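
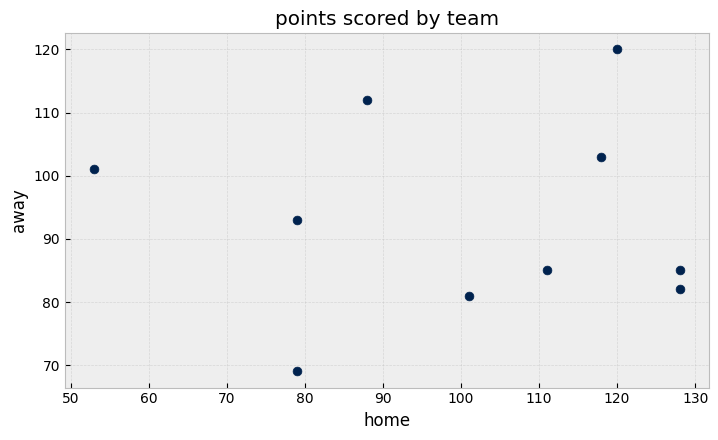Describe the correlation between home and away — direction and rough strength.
Points are roughly uncorrelated; weak (|r| ≈ 0.0).

no clear correlation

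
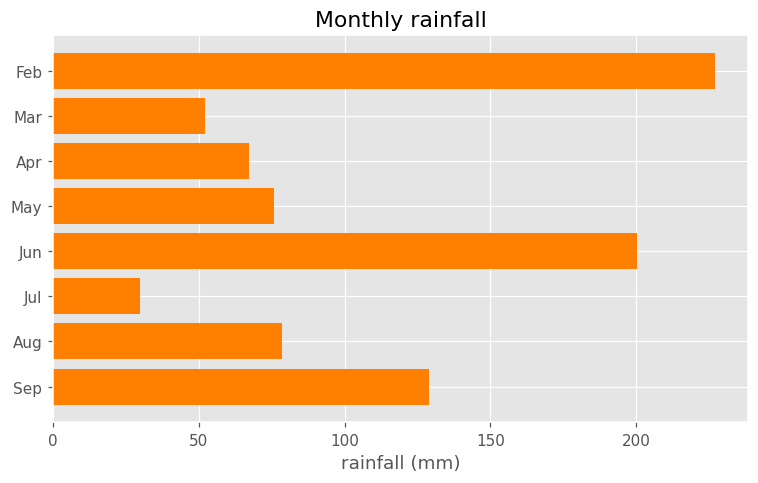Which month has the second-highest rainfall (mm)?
Jun

Top 3: Feb ≈ 220, Jun ≈ 200, Sep ≈ 120.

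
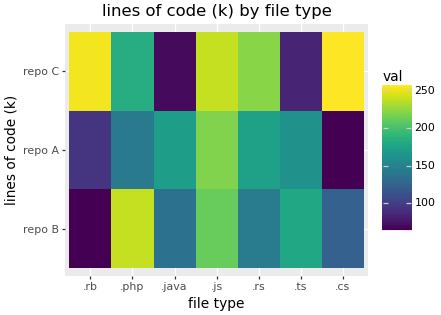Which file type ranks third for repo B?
.ts

Top 4 for repo B: .php ≈ 240, .js ≈ 220, .ts ≈ 180, .rs ≈ 140.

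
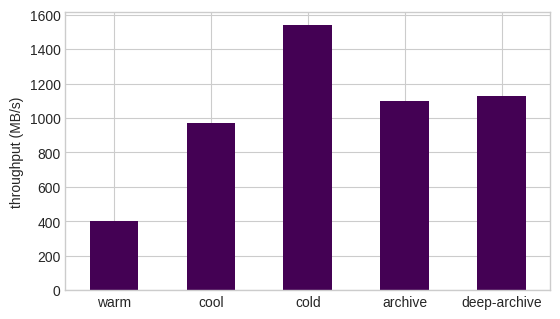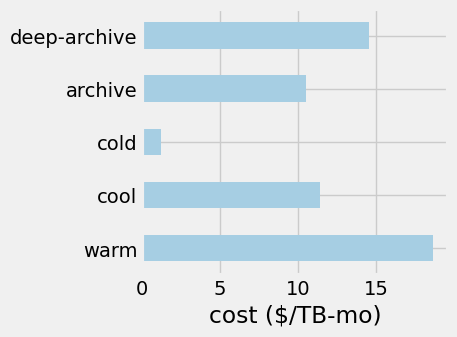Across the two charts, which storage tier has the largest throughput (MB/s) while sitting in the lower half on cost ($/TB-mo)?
cold

Chart 2 median cost ($/TB-mo) ≈ 12; below-median storage tiers: cold, archive. Among those, cold has the highest throughput (MB/s) (≈ 1600).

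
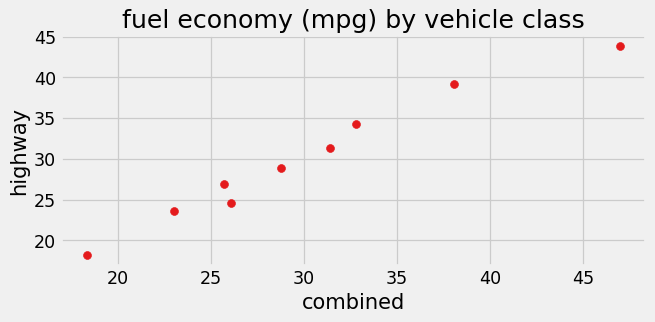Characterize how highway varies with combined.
Points are positively correlated; strong (|r| ≈ 1.0).

positive, strong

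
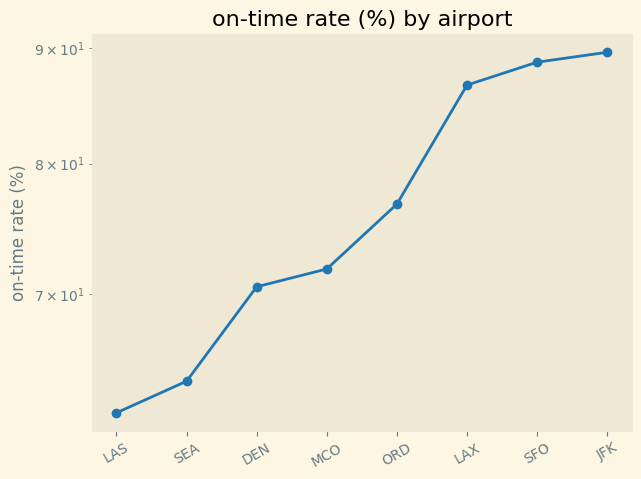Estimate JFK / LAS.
≈ 1.5×

JFK ≈ 90, LAS ≈ 60; 90/60 ≈ 1.5.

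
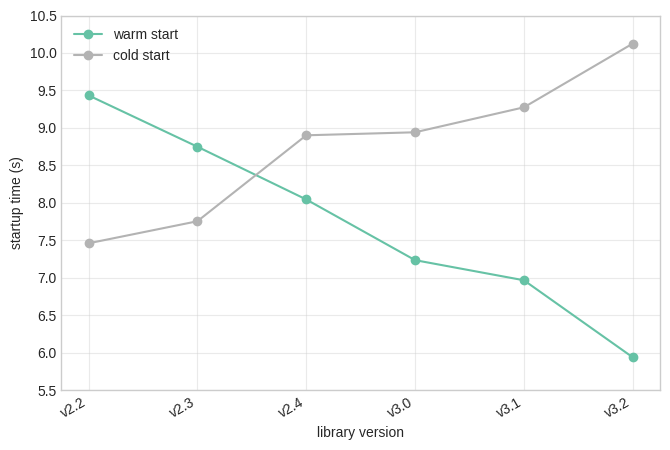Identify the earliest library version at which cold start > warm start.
v2.3: cold start ≈ 8.0 vs warm start ≈ 8.5 (not yet); v2.4: cold start ≈ 9.0 vs warm start ≈ 8.0 (first crossover).

v2.4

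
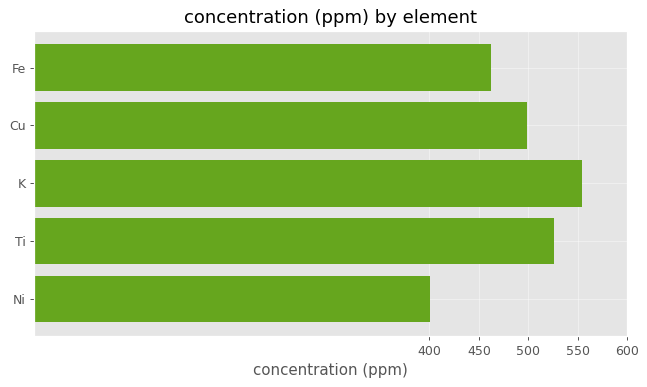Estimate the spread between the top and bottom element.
≈ 150

Max K ≈ 550, min Ni ≈ 400; range ≈ 150.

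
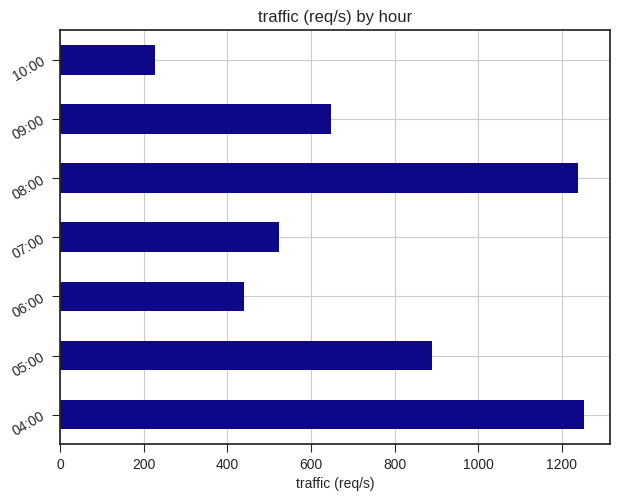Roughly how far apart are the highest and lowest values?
Max 04:00 ≈ 1200, min 10:00 ≈ 200; range ≈ 1000.

≈ 1000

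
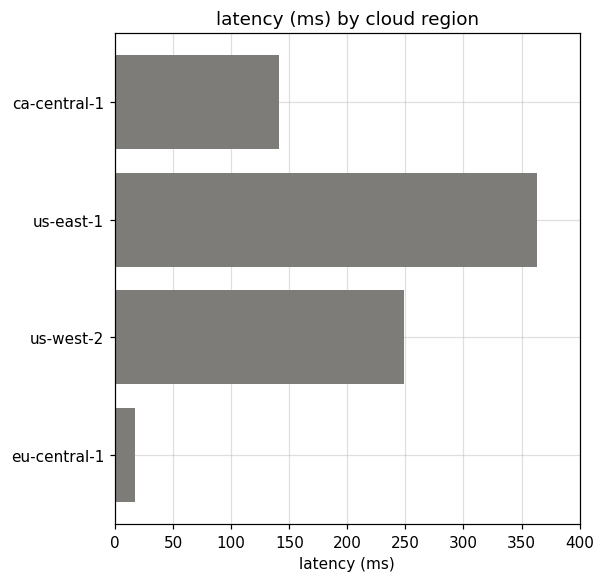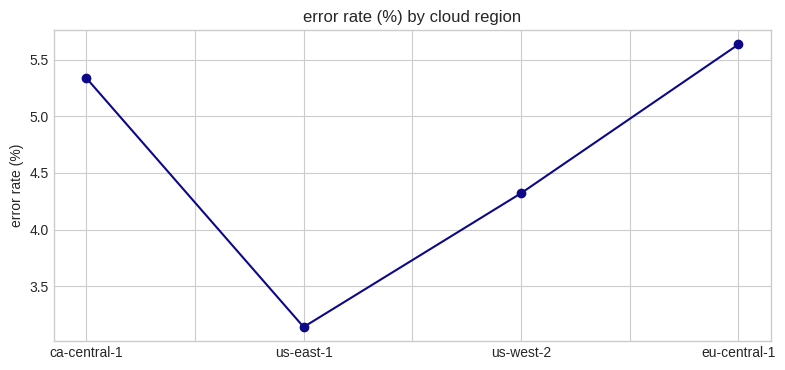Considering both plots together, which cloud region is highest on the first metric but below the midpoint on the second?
Chart 2 median error rate (%) ≈ 5; below-median cloud regions: us-east-1, us-west-2. Among those, us-east-1 has the highest latency (ms) (≈ 350).

us-east-1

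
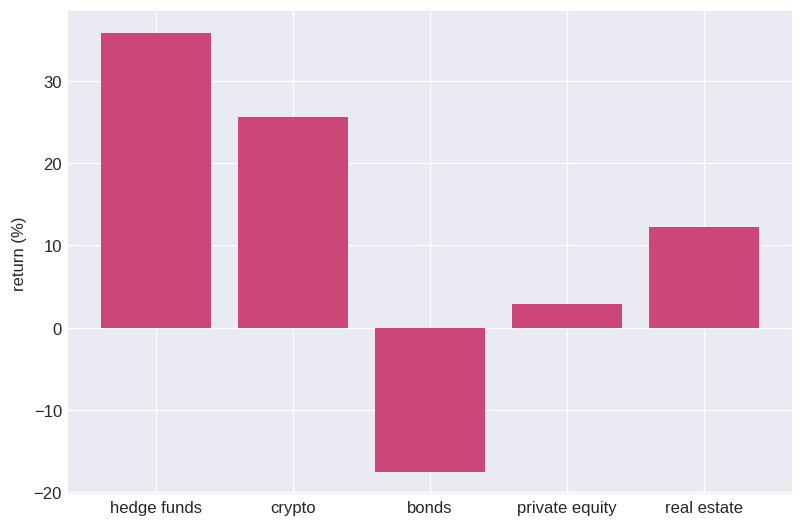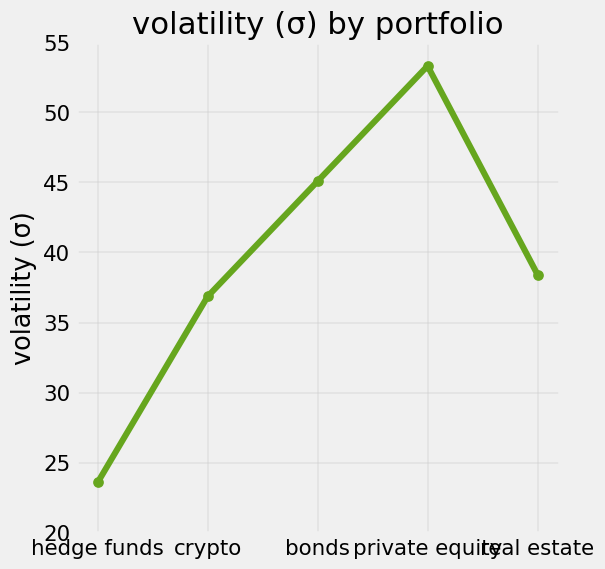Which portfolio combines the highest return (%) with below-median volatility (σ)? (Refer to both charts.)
Chart 2 median volatility (σ) ≈ 40; below-median portfolios: hedge funds, crypto. Among those, hedge funds has the highest return (%) (≈ 35).

hedge funds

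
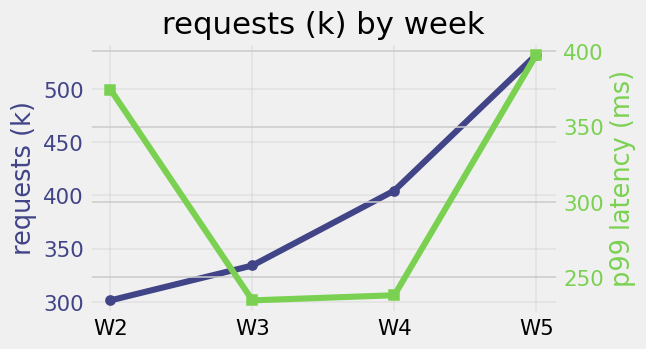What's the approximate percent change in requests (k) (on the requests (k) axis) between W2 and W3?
W2 ≈ 300, W3 ≈ 340; (340 − 300) / 300 ≈ +13.3%.

≈ +13.3%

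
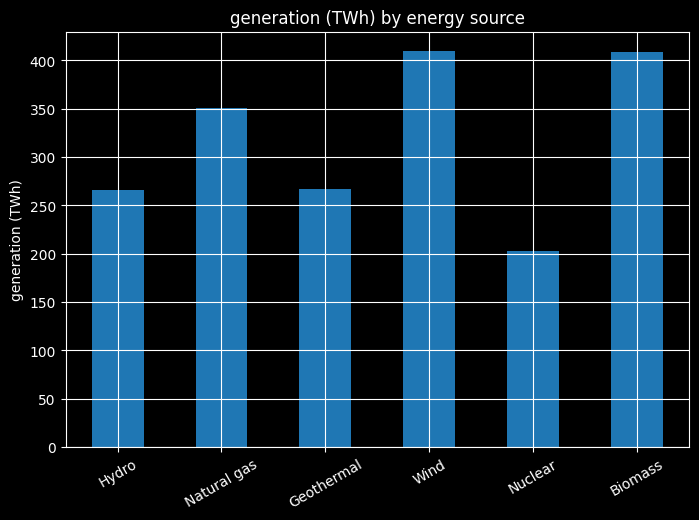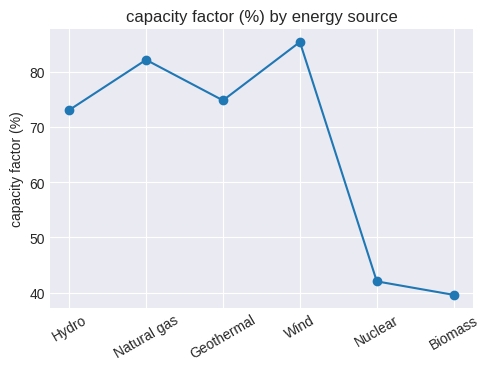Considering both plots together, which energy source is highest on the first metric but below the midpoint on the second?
Biomass

Chart 2 median capacity factor (%) ≈ 70; below-median energy sources: Hydro, Nuclear, Biomass. Among those, Biomass has the highest generation (TWh) (≈ 400).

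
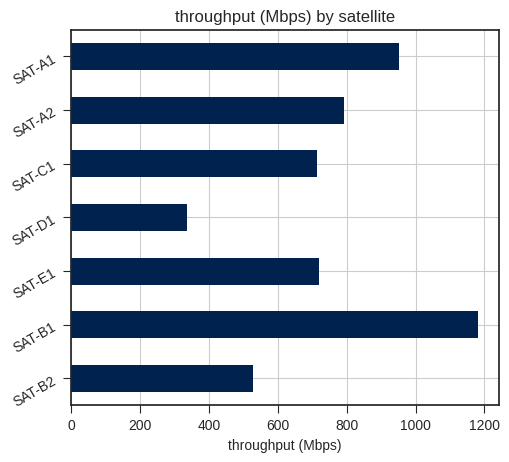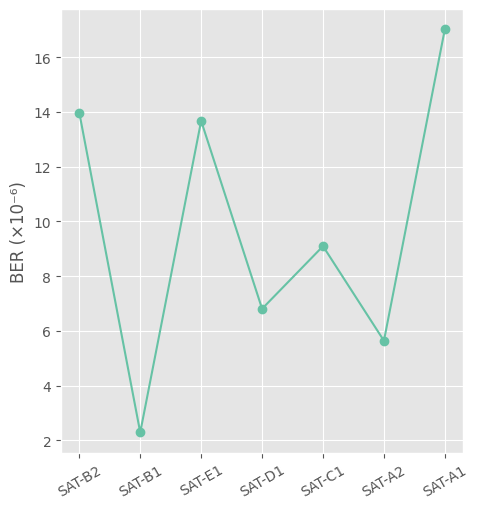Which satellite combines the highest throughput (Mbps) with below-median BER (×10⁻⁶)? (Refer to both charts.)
SAT-B1

Chart 2 median BER (×10⁻⁶) ≈ 10; below-median satellites: SAT-B1, SAT-D1, SAT-A2. Among those, SAT-B1 has the highest throughput (Mbps) (≈ 1200).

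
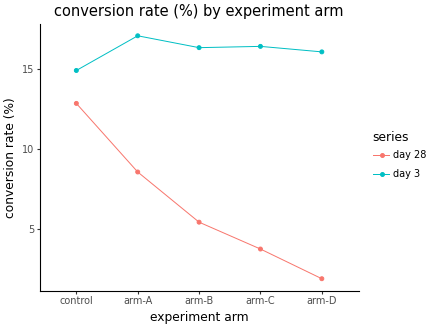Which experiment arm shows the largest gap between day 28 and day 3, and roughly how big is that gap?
arm-D: day 28 ≈ 2, day 3 ≈ 16 → gap ≈ 14. Next-largest (arm-C) is only ≈ 12.

arm-D, ≈ 14 %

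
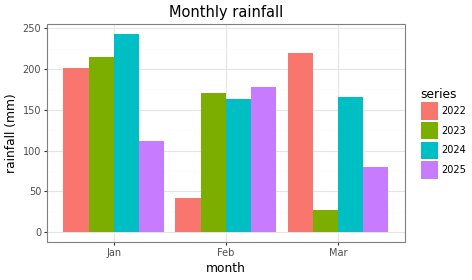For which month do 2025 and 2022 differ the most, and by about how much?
Mar, ≈ 150 mm

Mar: 2025 ≈ 75, 2022 ≈ 225 → gap ≈ 150. Next-largest (Feb) is only ≈ 125.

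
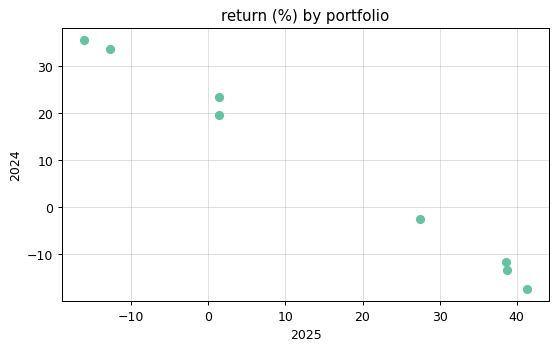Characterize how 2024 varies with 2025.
negative, strong

Points are negatively correlated; strong (|r| ≈ 1.0).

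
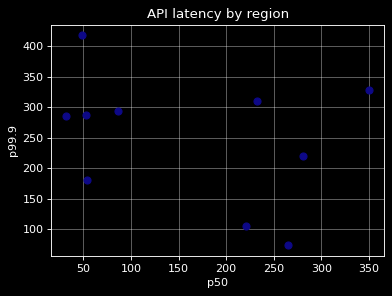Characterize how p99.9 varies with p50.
Points are negatively correlated; weak (|r| ≈ 0.3).

negative, weak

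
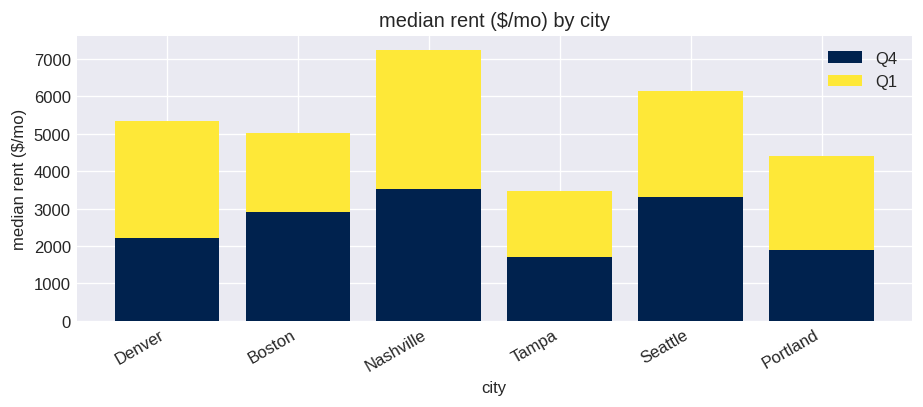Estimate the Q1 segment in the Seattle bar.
Q1 top ≈ 6000, bottom ≈ 3000; segment ≈ 3000.

≈ 3000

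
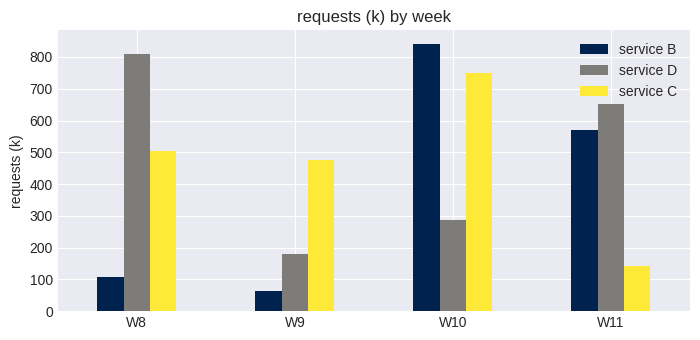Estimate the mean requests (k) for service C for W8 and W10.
(500 + 700) / 2 ≈ 600.

≈ 600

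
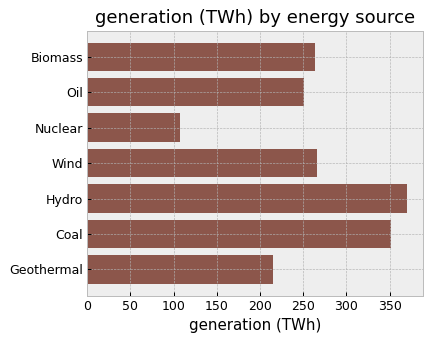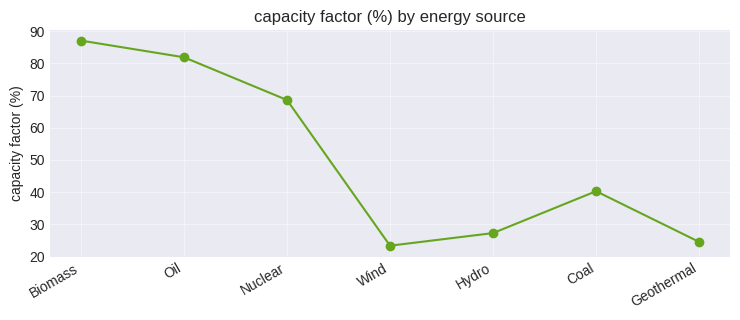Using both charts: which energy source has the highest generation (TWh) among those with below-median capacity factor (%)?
Hydro

Chart 2 median capacity factor (%) ≈ 40; below-median energy sources: Wind, Hydro, Geothermal. Among those, Hydro has the highest generation (TWh) (≈ 350).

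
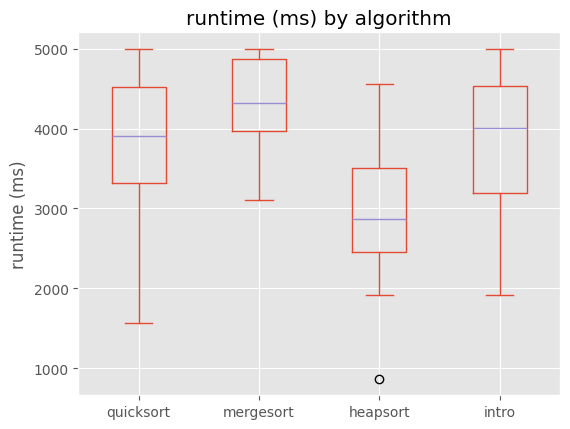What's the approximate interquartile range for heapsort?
≈ 1200

Q3 ≈ 3600, Q1 ≈ 2400; IQR ≈ 1200.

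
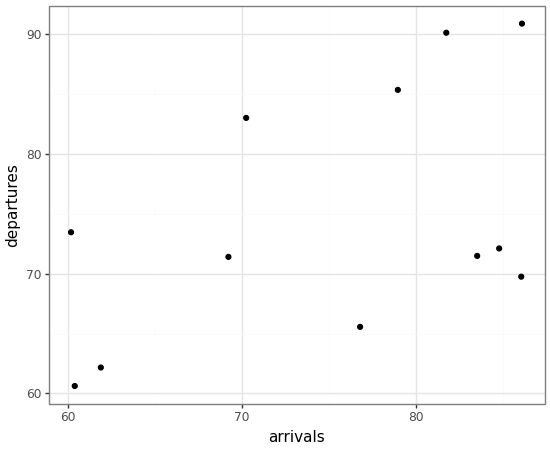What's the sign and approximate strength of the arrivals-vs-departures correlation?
positive, moderate

Points are positively correlated; moderate (|r| ≈ 0.5).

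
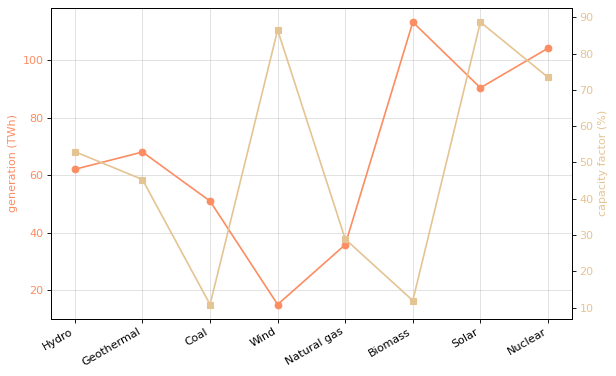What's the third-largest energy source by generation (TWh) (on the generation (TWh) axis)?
Top 4 (on the generation (TWh) axis): Biomass ≈ 110, Nuclear ≈ 100, Solar ≈ 90, Geothermal ≈ 70.

Solar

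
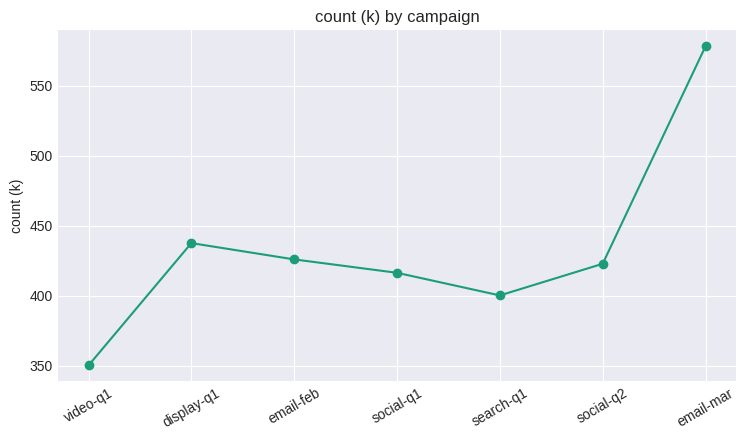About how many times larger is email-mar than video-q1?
email-mar ≈ 580, video-q1 ≈ 360; 580/360 ≈ 1.61.

≈ 1.61×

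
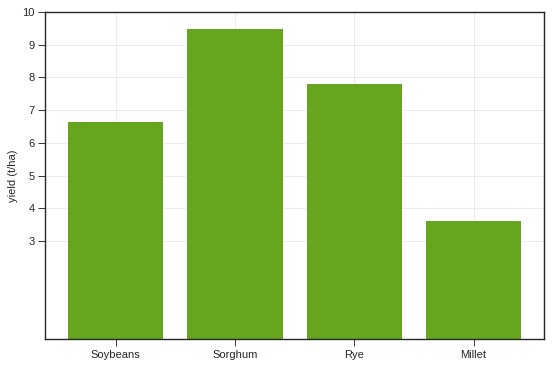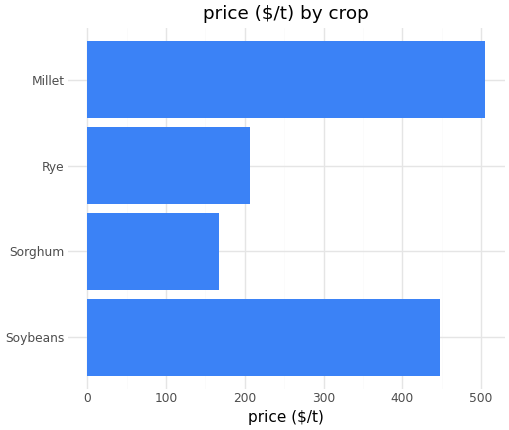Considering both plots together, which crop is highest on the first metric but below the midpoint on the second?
Chart 2 median price ($/t) ≈ 350; below-median crops: Sorghum, Rye. Among those, Sorghum has the highest yield (t/ha) (≈ 9).

Sorghum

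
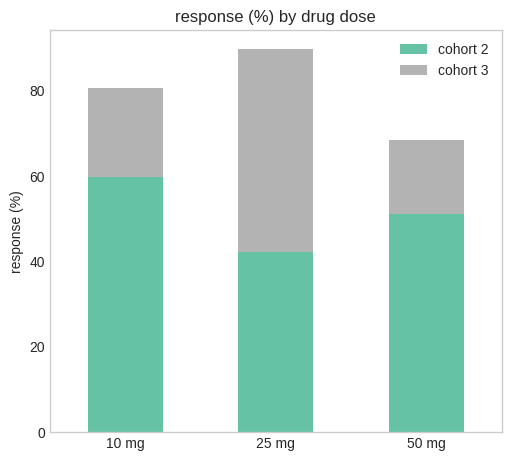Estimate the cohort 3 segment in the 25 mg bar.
≈ 50

cohort 3 top ≈ 90, bottom ≈ 40; segment ≈ 50.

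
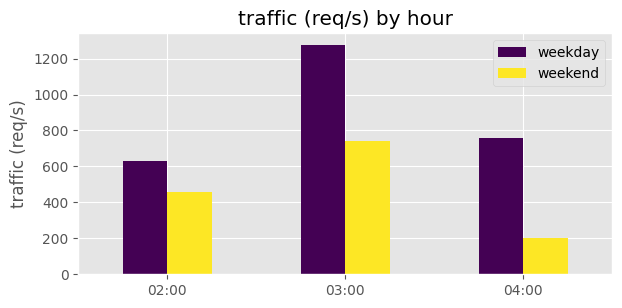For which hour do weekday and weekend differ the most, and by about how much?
04:00: weekday ≈ 800, weekend ≈ 200 → gap ≈ 600. Next-largest (03:00) is only ≈ 400.

04:00, ≈ 600 req/s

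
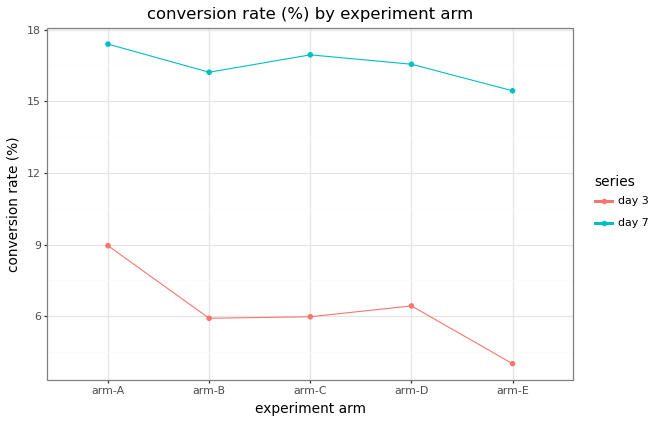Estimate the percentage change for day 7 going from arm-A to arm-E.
≈ -11.1%

arm-A ≈ 18, arm-E ≈ 16; (16 − 18) / 18 ≈ -11.1%.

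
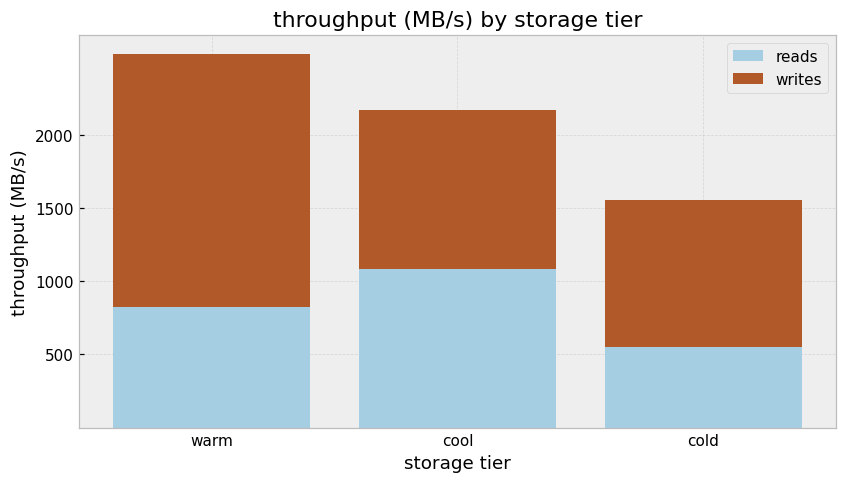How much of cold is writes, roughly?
writes top ≈ 1500, bottom ≈ 500; segment ≈ 1000.

≈ 1000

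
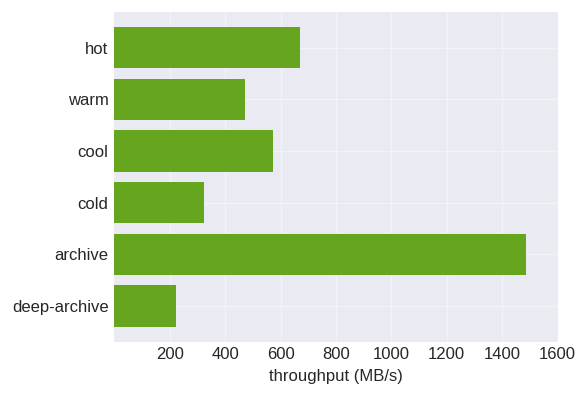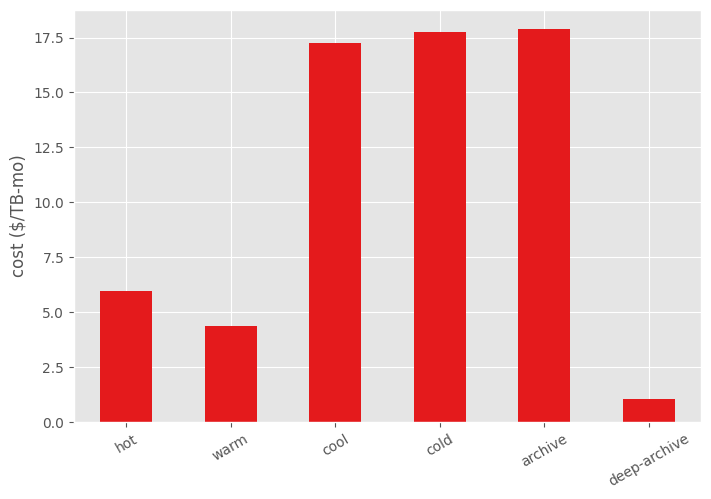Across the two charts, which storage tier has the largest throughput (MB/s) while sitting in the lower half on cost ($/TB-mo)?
hot

Chart 2 median cost ($/TB-mo) ≈ 12; below-median storage tiers: hot, warm, deep-archive. Among those, hot has the highest throughput (MB/s) (≈ 600).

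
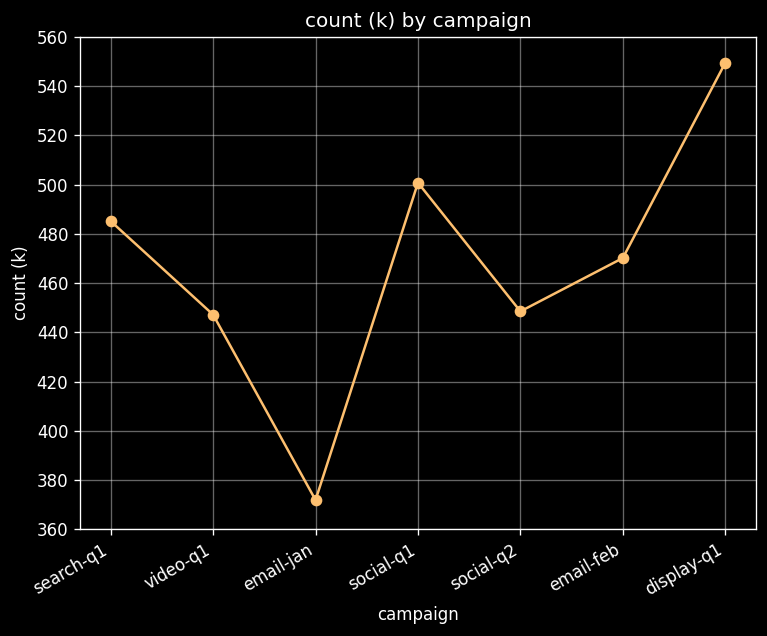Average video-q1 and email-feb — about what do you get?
≈ 460

(440 + 480) / 2 ≈ 460.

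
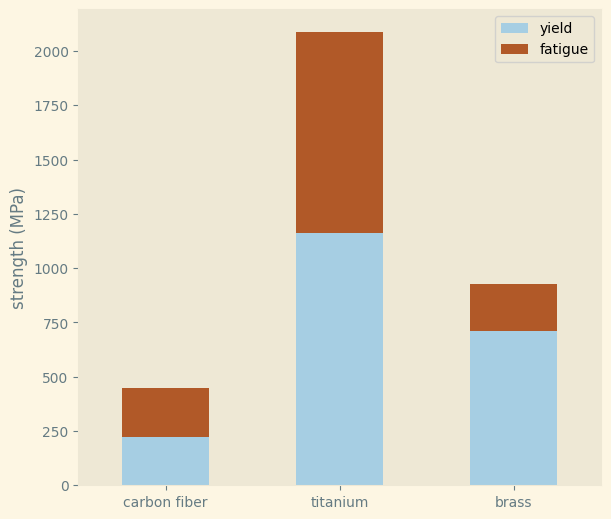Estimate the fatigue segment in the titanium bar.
≈ 800

fatigue top ≈ 2000, bottom ≈ 1200; segment ≈ 800.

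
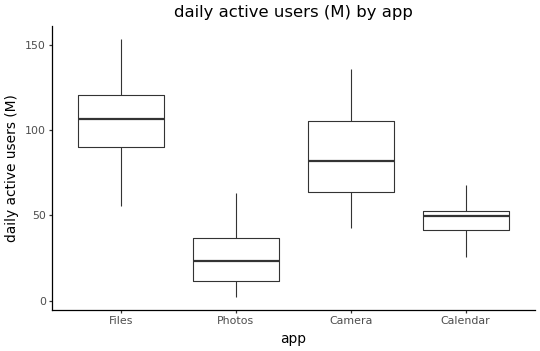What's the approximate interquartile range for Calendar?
Q3 ≈ 50, Q1 ≈ 40; IQR ≈ 10.

≈ 10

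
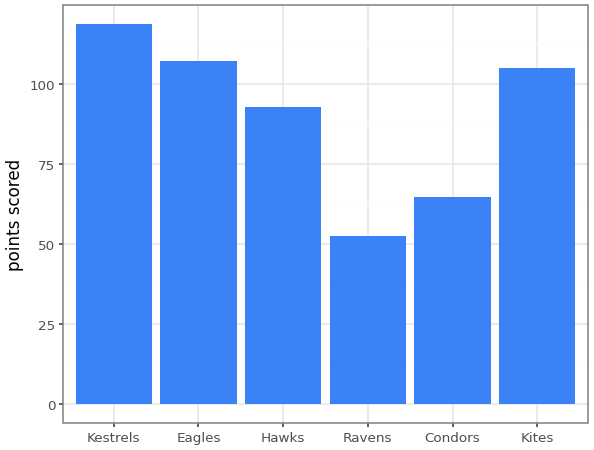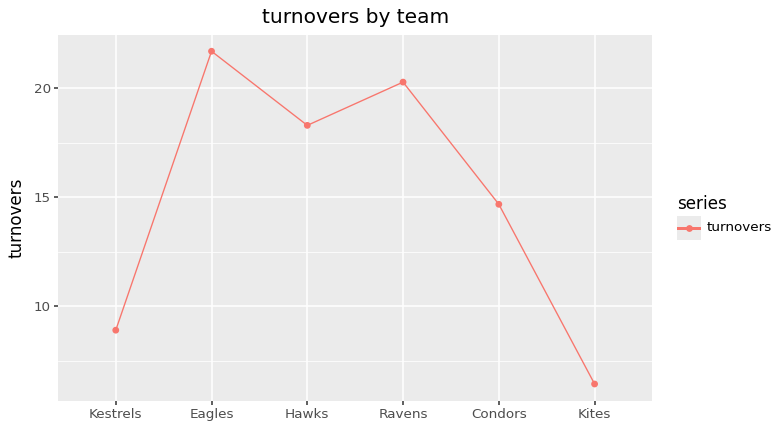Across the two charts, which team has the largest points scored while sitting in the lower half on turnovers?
Kestrels

Chart 2 median turnovers ≈ 16; below-median teams: Kestrels, Condors, Kites. Among those, Kestrels has the highest points scored (≈ 120).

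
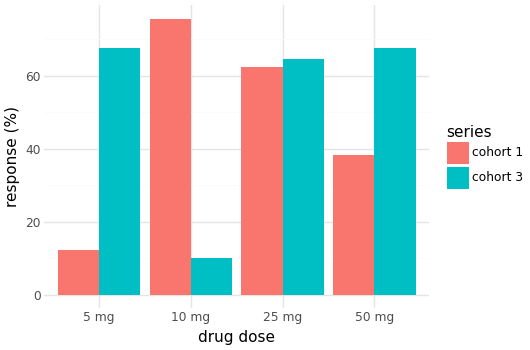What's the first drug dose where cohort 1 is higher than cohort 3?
10 mg

5 mg: cohort 1 ≈ 10 vs cohort 3 ≈ 70 (not yet); 10 mg: cohort 1 ≈ 80 vs cohort 3 ≈ 10 (first crossover).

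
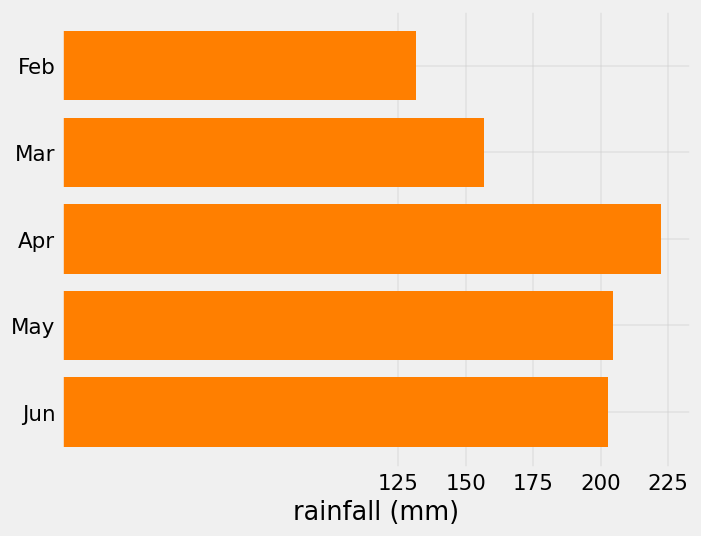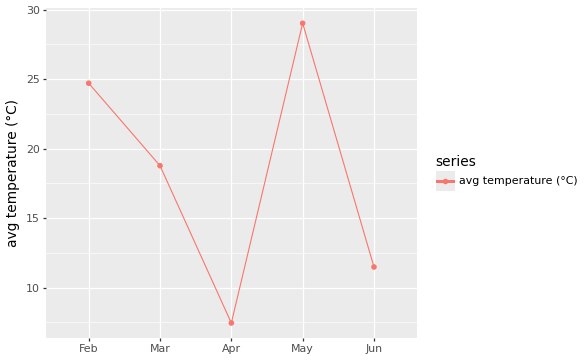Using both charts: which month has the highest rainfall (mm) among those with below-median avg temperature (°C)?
Chart 2 median avg temperature (°C) ≈ 20; below-median months: Apr, Jun. Among those, Apr has the highest rainfall (mm) (≈ 225).

Apr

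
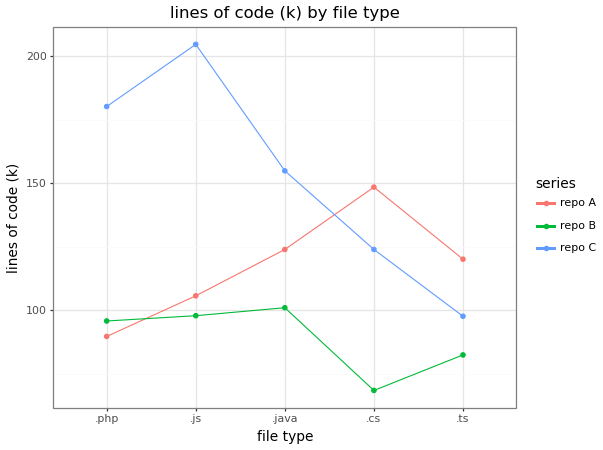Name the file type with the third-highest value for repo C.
.java

Top 4 for repo C: .js ≈ 200, .php ≈ 180, .java ≈ 160, .cs ≈ 120.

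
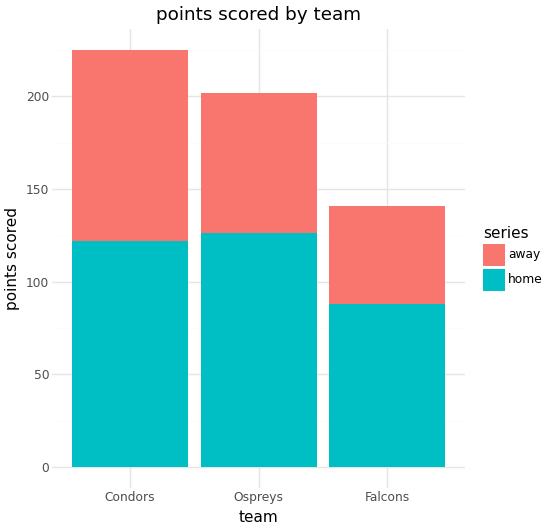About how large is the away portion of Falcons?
away top ≈ 140, bottom ≈ 80; segment ≈ 60.

≈ 60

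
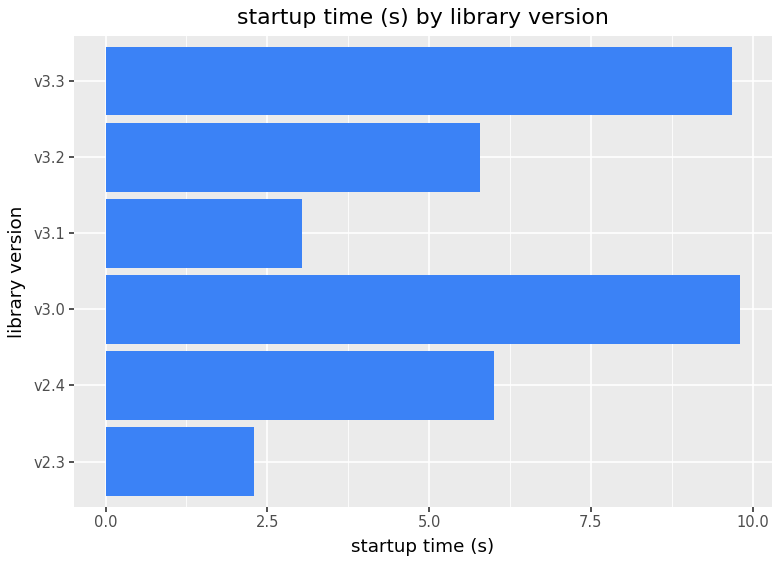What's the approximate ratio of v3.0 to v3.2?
≈ 1.67×

v3.0 ≈ 10, v3.2 ≈ 6; 10/6 ≈ 1.67.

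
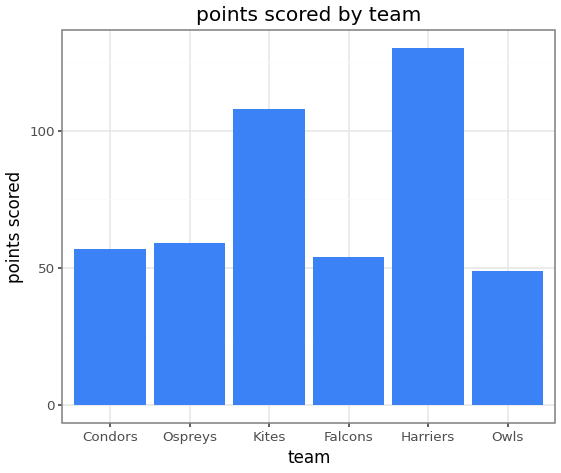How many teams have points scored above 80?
2

Above 80: Kites, Harriers.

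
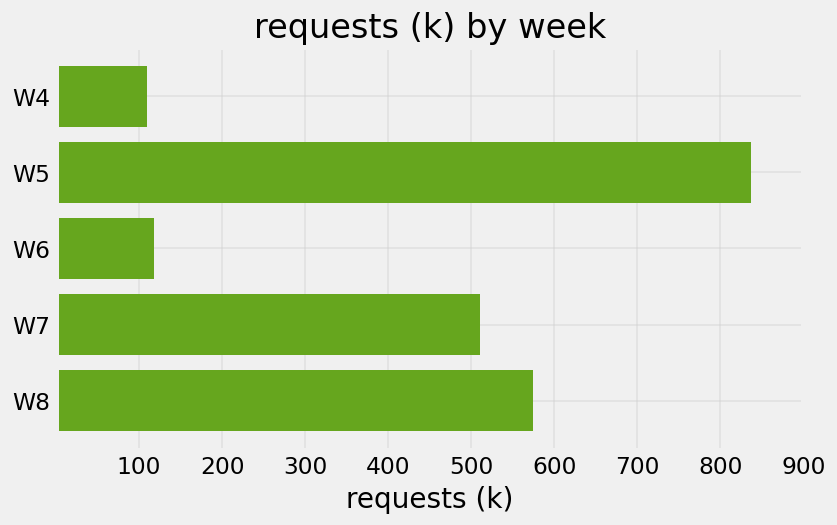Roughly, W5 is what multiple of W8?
W5 ≈ 800, W8 ≈ 600; 800/600 ≈ 1.33.

≈ 1.33×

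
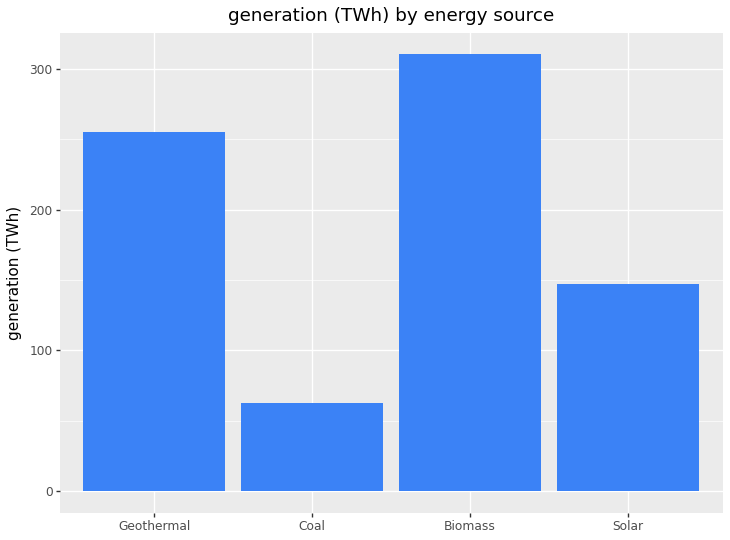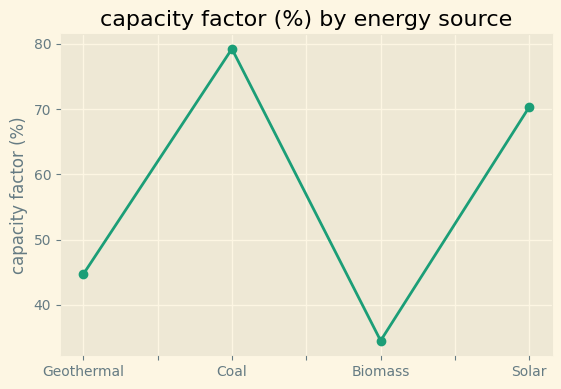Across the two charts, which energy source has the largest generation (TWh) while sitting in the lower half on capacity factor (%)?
Chart 2 median capacity factor (%) ≈ 60; below-median energy sources: Geothermal, Biomass. Among those, Biomass has the highest generation (TWh) (≈ 300).

Biomass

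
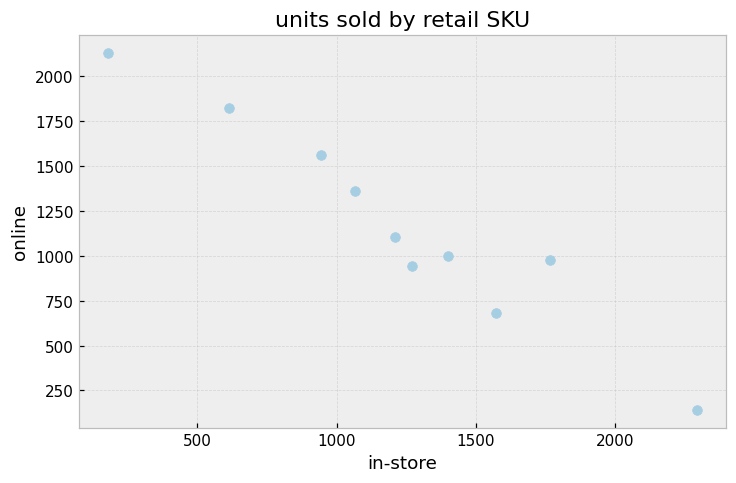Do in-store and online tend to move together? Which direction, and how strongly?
negative, strong

Points are negatively correlated; strong (|r| ≈ 1.0).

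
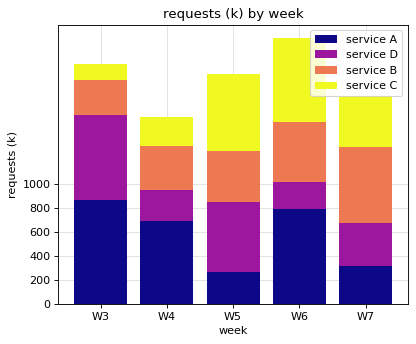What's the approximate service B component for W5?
≈ 400

service B top ≈ 1200, bottom ≈ 800; segment ≈ 400.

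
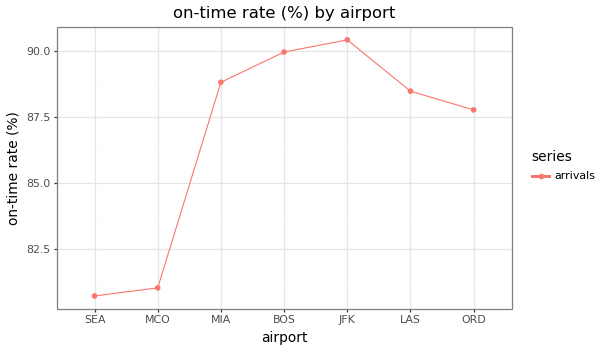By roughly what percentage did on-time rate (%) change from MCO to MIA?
≈ +9.9%

MCO ≈ 81, MIA ≈ 89; (89 − 81) / 81 ≈ +9.9%.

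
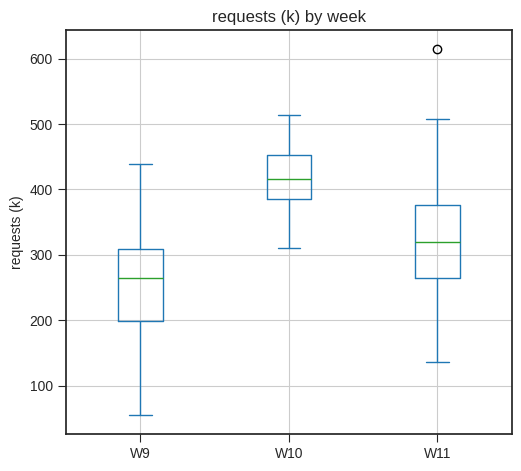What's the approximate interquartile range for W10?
Q3 ≈ 460, Q1 ≈ 380; IQR ≈ 80.

≈ 80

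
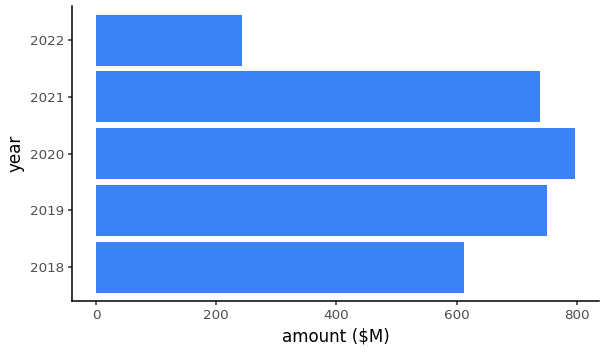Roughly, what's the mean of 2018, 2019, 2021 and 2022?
≈ 575

(600 + 800 + 700 + 200) / 4 ≈ 575.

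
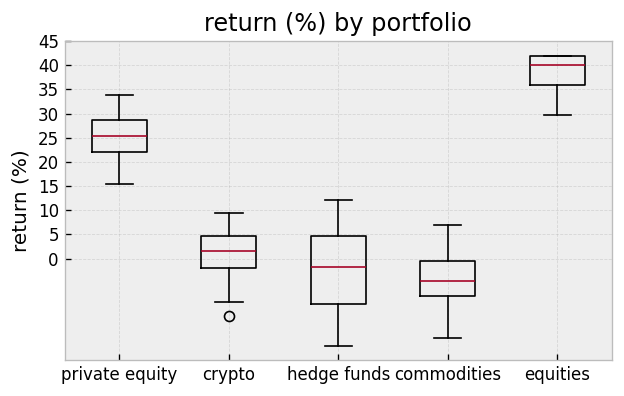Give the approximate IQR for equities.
Q3 ≈ 40, Q1 ≈ 35; IQR ≈ 5.

≈ 5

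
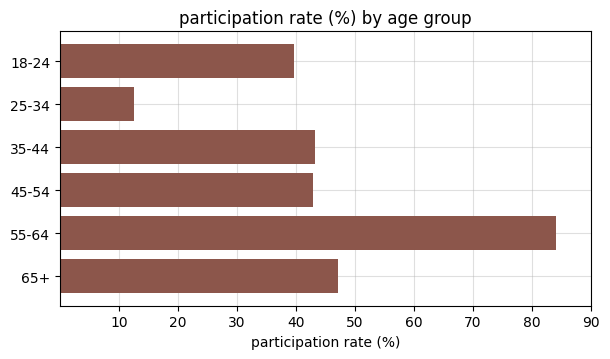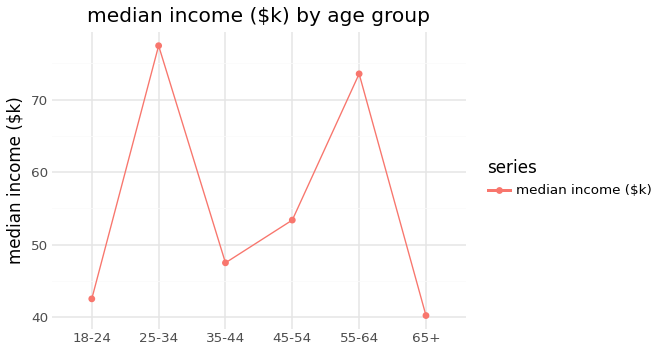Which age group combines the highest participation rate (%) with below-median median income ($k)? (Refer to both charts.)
Chart 2 median median income ($k) ≈ 50; below-median age groups: 18-24, 35-44, 65+. Among those, 65+ has the highest participation rate (%) (≈ 50).

65+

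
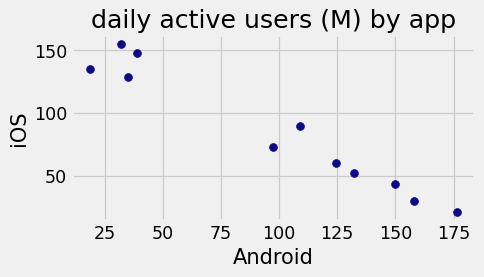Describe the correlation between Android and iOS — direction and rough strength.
Points are negatively correlated; strong (|r| ≈ 1.0).

negative, strong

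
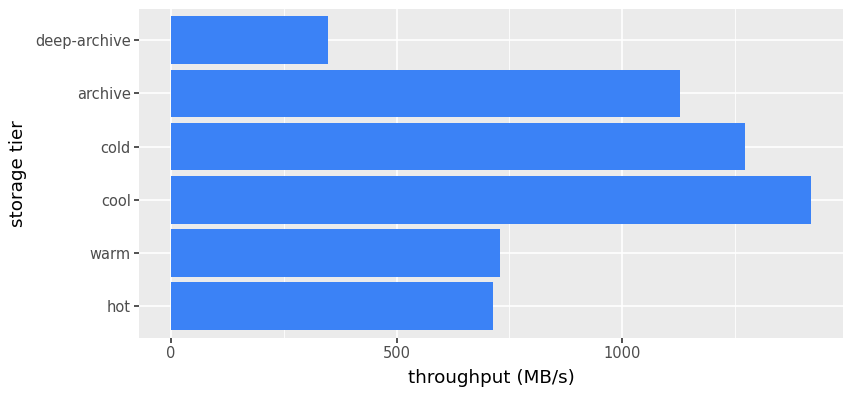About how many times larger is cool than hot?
cool ≈ 1400, hot ≈ 800; 1400/800 ≈ 1.75.

≈ 1.75×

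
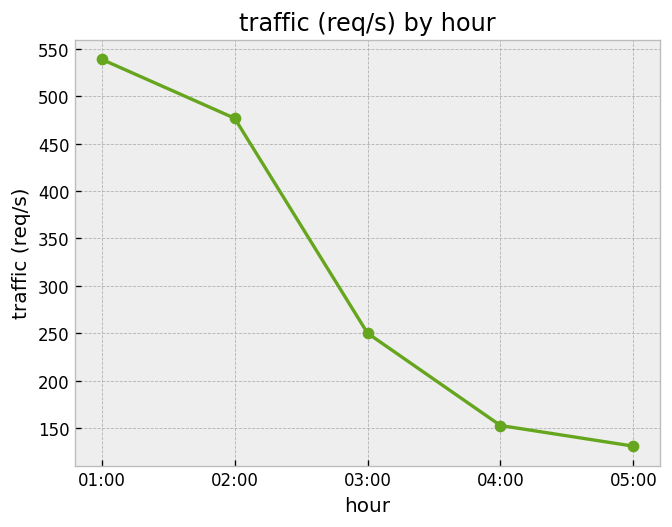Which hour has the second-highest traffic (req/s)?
02:00

Top 3: 01:00 ≈ 550, 02:00 ≈ 500, 03:00 ≈ 250.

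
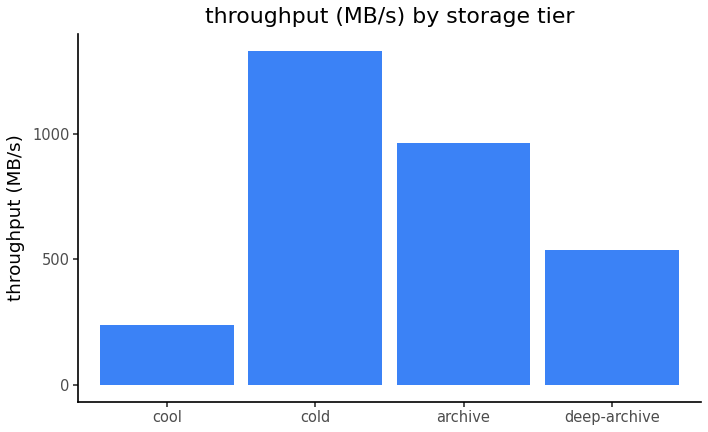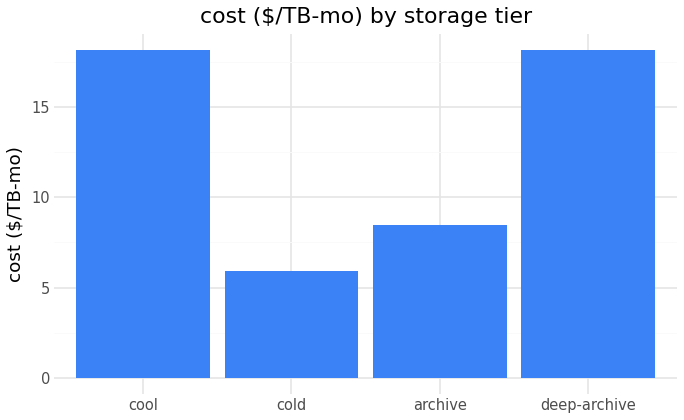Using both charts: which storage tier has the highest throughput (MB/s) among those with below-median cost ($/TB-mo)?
cold

Chart 2 median cost ($/TB-mo) ≈ 14; below-median storage tiers: cold, archive. Among those, cold has the highest throughput (MB/s) (≈ 1400).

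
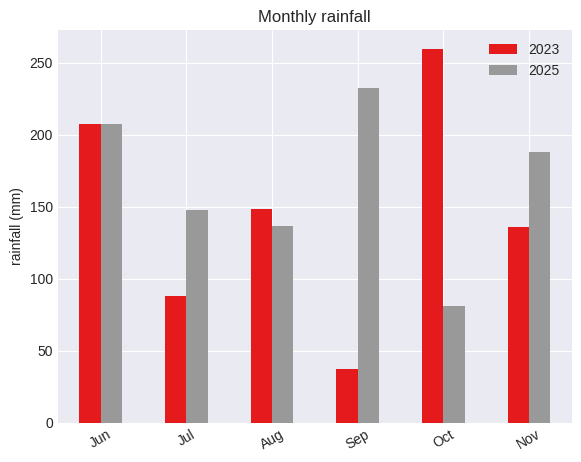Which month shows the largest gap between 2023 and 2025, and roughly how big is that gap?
Sep, ≈ 200 mm

Sep: 2023 ≈ 25, 2025 ≈ 225 → gap ≈ 200. Next-largest (Oct) is only ≈ 175.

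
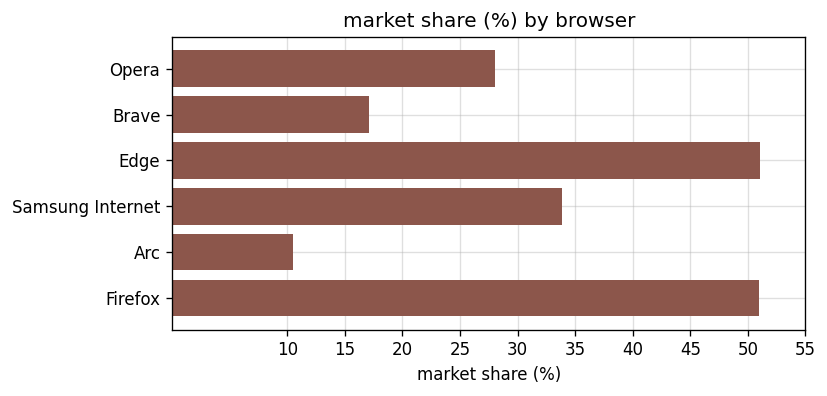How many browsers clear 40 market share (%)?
Above 40: Edge, Firefox.

2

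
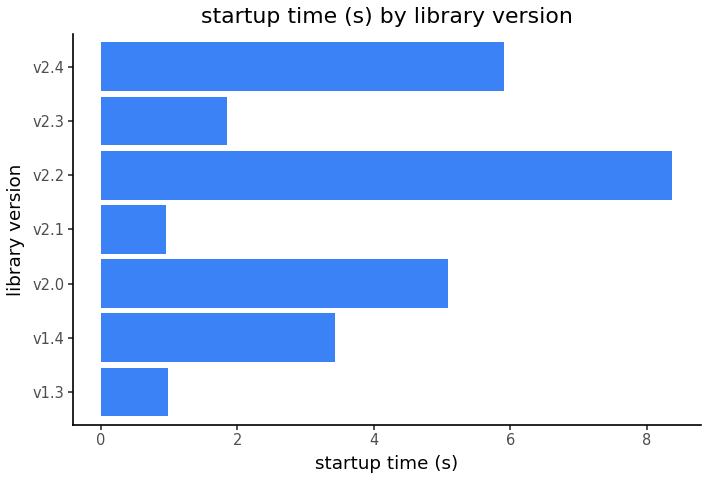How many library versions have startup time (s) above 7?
Above 7: v2.2.

1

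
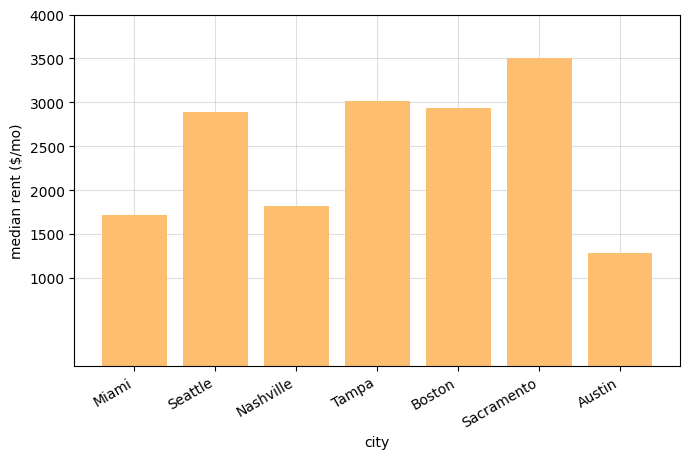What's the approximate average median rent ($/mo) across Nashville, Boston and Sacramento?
(2000 + 3000 + 3500) / 3 ≈ 2833.

≈ 2833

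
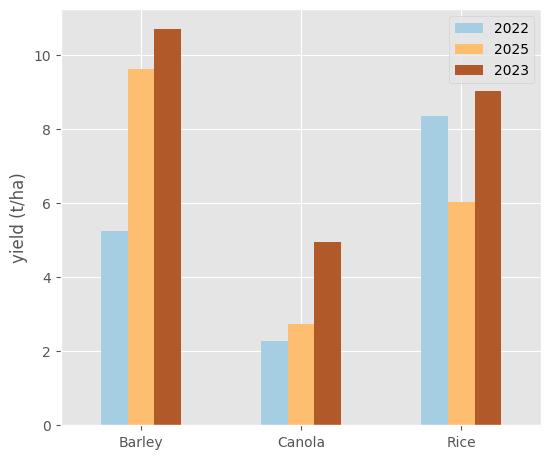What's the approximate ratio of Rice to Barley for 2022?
Rice ≈ 8, Barley ≈ 5; 8/5 ≈ 1.6.

≈ 1.6×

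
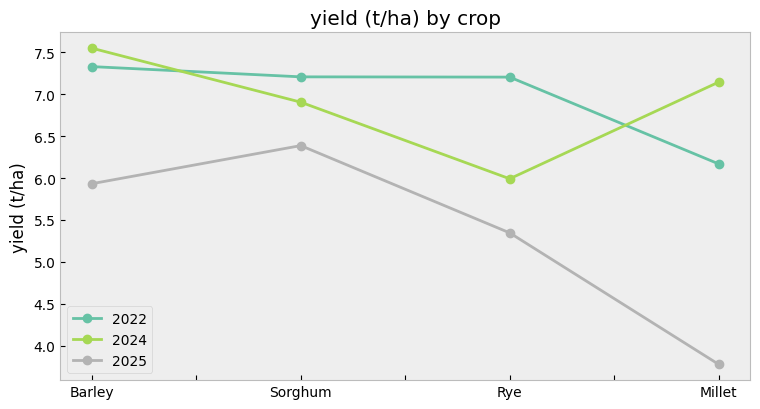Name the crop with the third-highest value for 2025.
Rye

Top 4 for 2025: Sorghum ≈ 6.5, Barley ≈ 6.0, Rye ≈ 5.5, Millet ≈ 4.0.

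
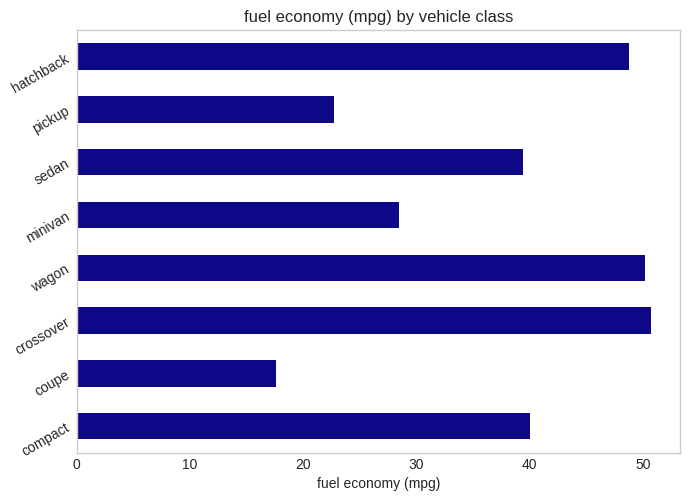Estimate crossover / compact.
≈ 1.25×

crossover ≈ 50, compact ≈ 40; 50/40 ≈ 1.25.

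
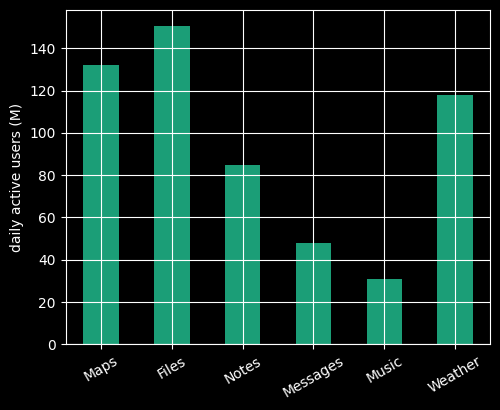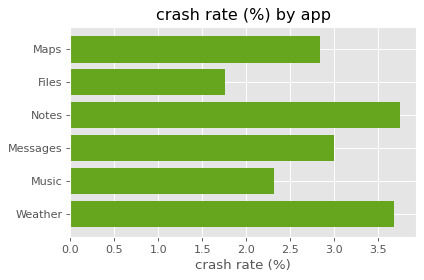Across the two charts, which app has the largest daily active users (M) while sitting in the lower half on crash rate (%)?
Chart 2 median crash rate (%) ≈ 3; below-median apps: Maps, Files, Music. Among those, Files has the highest daily active users (M) (≈ 160).

Files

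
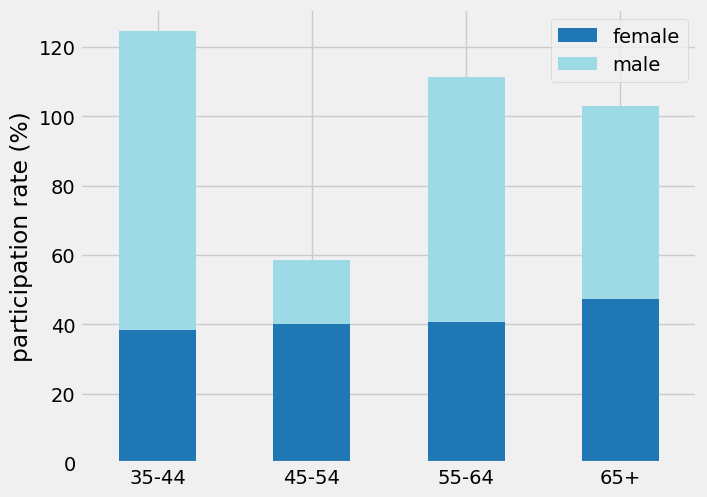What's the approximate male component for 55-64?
≈ 80

male top ≈ 120, bottom ≈ 40; segment ≈ 80.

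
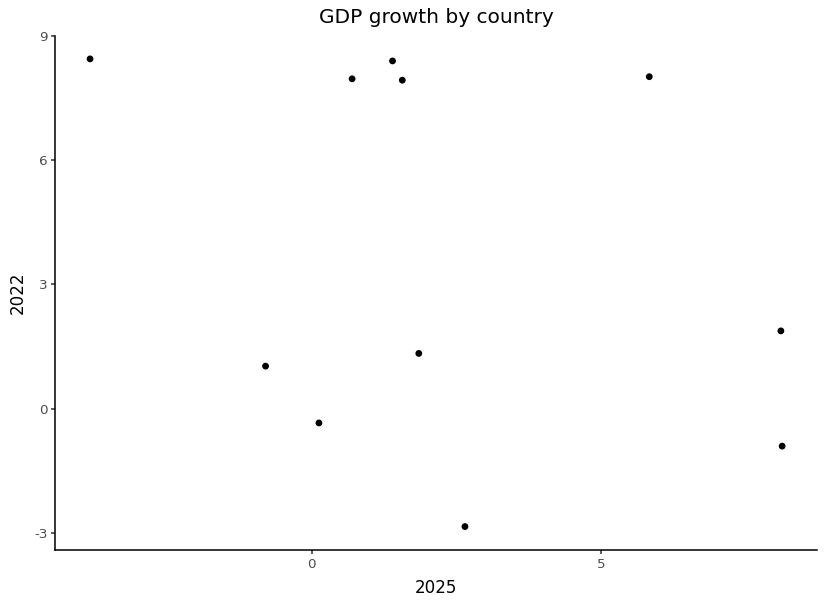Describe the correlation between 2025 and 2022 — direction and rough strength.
Points are negatively correlated; weak (|r| ≈ 0.3).

negative, weak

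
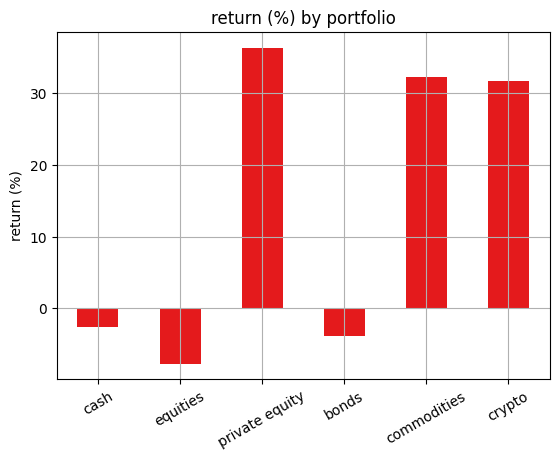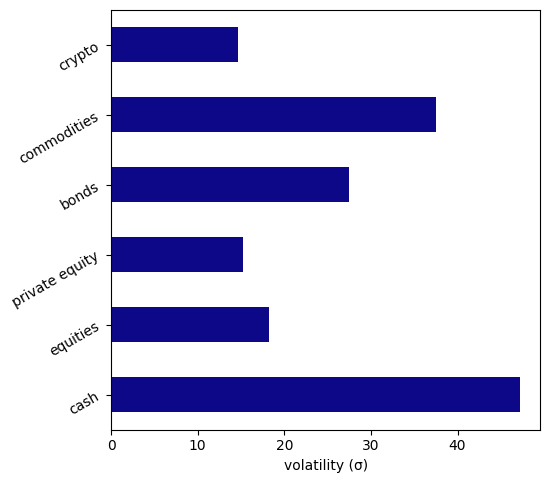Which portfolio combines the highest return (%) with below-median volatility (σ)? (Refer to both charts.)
Chart 2 median volatility (σ) ≈ 25; below-median portfolios: equities, private equity, crypto. Among those, private equity has the highest return (%) (≈ 35).

private equity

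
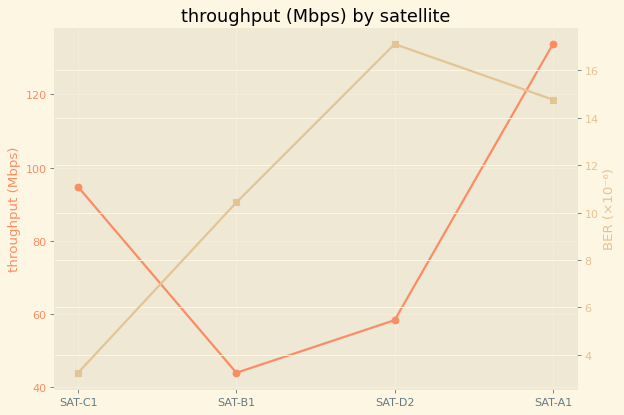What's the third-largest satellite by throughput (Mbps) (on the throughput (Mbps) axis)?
SAT-D2

Top 4 (on the throughput (Mbps) axis): SAT-A1 ≈ 130, SAT-C1 ≈ 90, SAT-D2 ≈ 60, SAT-B1 ≈ 40.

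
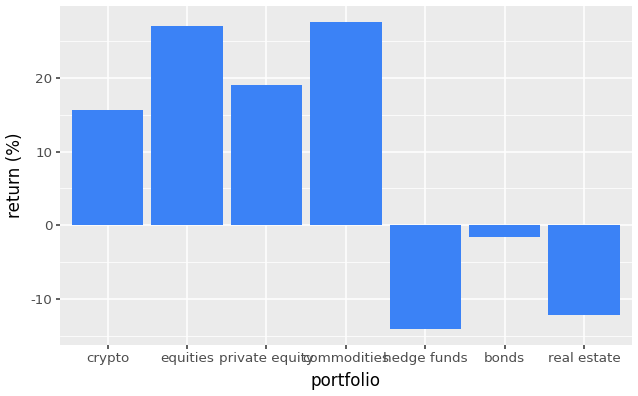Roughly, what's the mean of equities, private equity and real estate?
(25 + 20 + -10) / 3 ≈ 12.

≈ 12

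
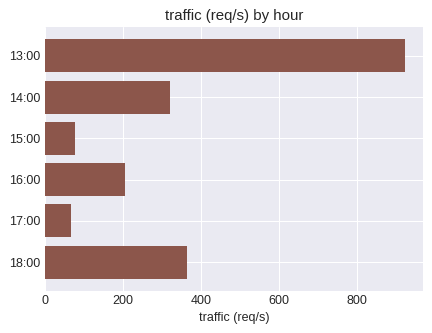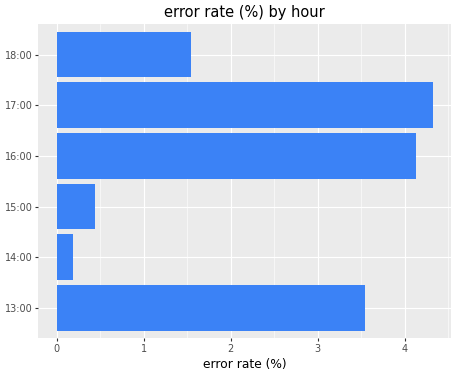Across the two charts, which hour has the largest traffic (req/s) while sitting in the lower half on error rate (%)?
Chart 2 median error rate (%) ≈ 2.5; below-median hours: 14:00, 15:00, 18:00. Among those, 18:00 has the highest traffic (req/s) (≈ 400).

18:00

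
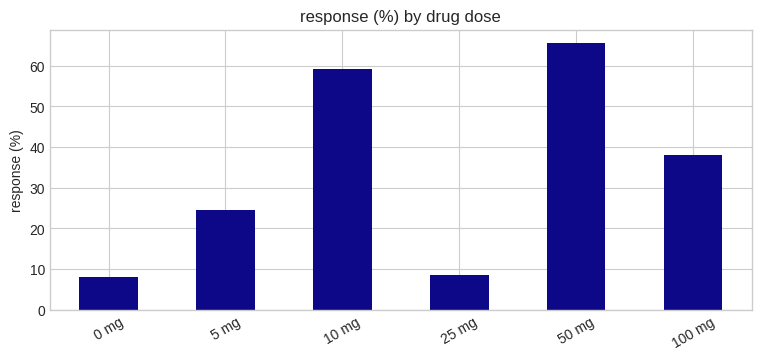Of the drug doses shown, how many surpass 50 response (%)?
Above 50: 10 mg, 50 mg.

2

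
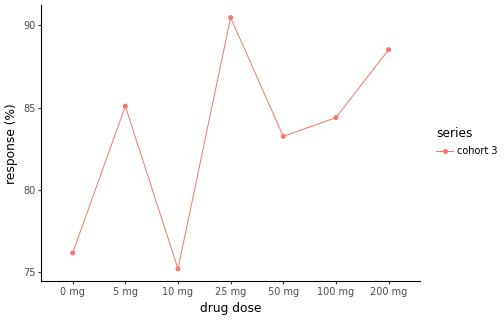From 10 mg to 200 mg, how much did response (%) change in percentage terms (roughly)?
10 mg ≈ 76, 200 mg ≈ 88; (88 − 76) / 76 ≈ +15.8%.

≈ +15.8%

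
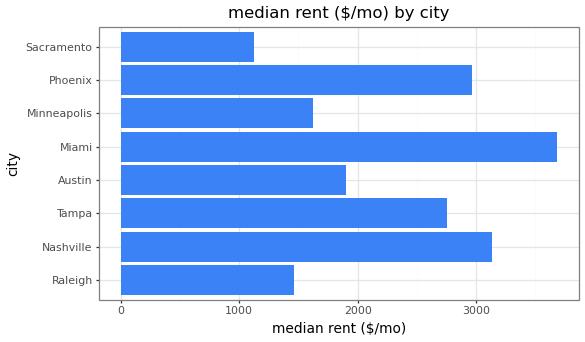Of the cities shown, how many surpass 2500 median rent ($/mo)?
4

Above 2500: Nashville, Tampa, Miami, Phoenix.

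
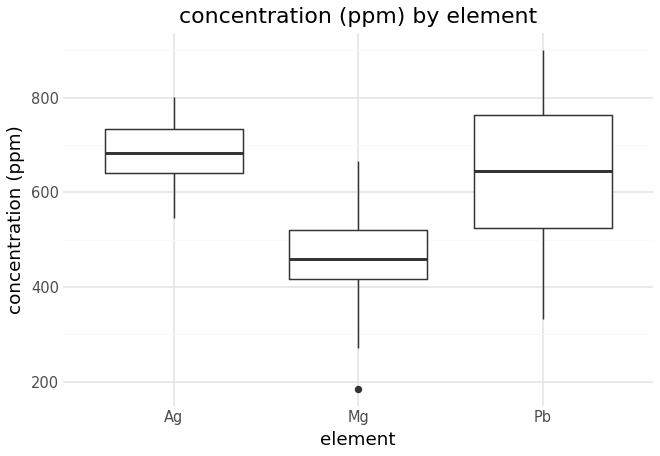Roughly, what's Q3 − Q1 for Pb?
Q3 ≈ 760, Q1 ≈ 520; IQR ≈ 240.

≈ 240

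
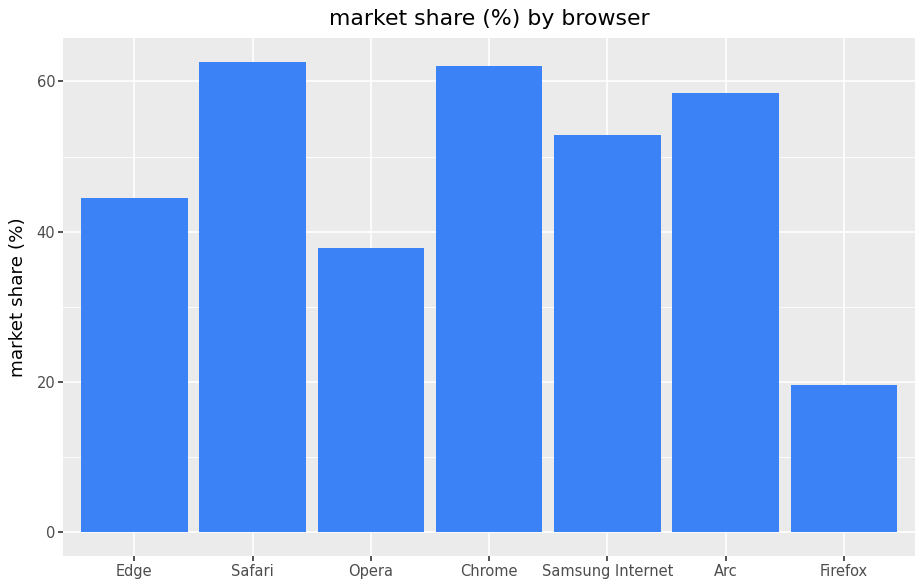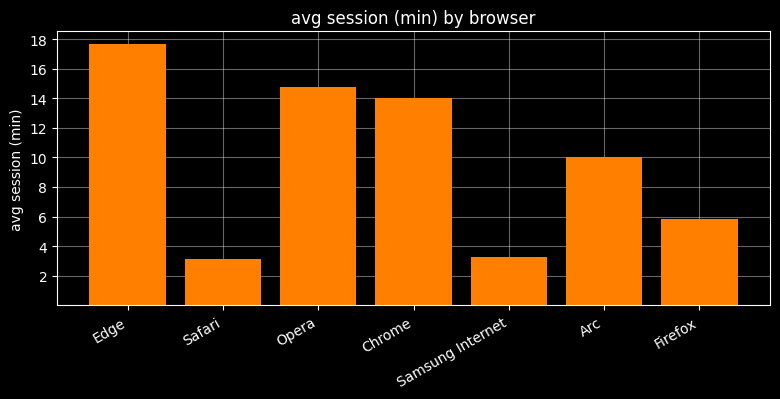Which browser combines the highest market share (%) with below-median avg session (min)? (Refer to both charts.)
Safari

Chart 2 median avg session (min) ≈ 10; below-median browsers: Safari, Samsung Internet, Firefox. Among those, Safari has the highest market share (%) (≈ 60).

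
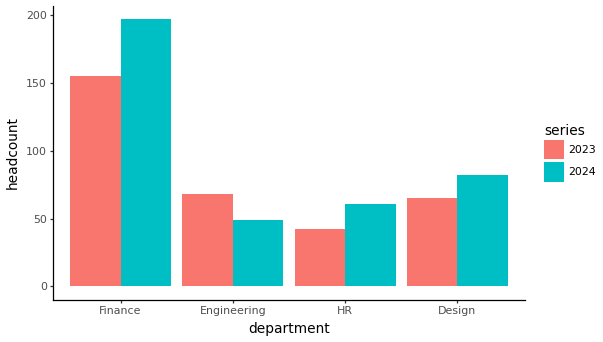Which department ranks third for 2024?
HR

Top 4 for 2024: Finance ≈ 200, Design ≈ 80, HR ≈ 60, Engineering ≈ 40.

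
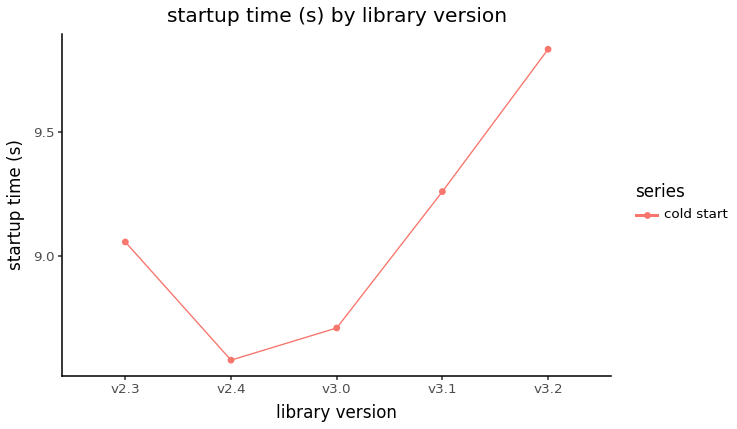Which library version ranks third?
v2.3

Top 4: v3.2 ≈ 9.8, v3.1 ≈ 9.2, v2.3 ≈ 9.0, v3.0 ≈ 8.8.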